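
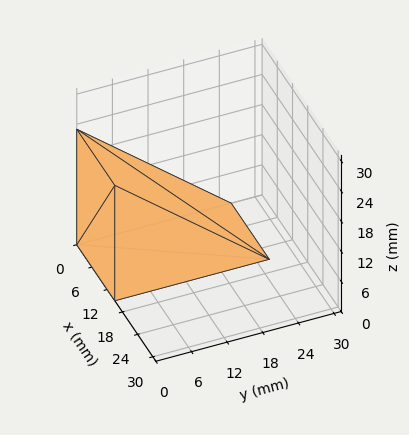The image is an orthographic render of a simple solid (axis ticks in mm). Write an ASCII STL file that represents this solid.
Reading the render: the shape is a wedge (ramp): 15 × 26 mm base, rising to 23 mm along the y=0 edge and sloping linearly to z=0 at y=26 (dimensions read to the nearest mm from the axis ticks). For the STL, each face is triangulated and given an outward normal.

solid part
  facet normal 0.0000 0.0000 -1.0000
    outer loop
      vertex 15.000 26.000 0.000
      vertex 15.000 0.000 0.000
      vertex 0.000 0.000 0.000
    endloop
  endfacet
  facet normal 0.0000 0.0000 -1.0000
    outer loop
      vertex 0.000 26.000 0.000
      vertex 15.000 26.000 0.000
      vertex 0.000 0.000 0.000
    endloop
  endfacet
  facet normal 0.0000 -1.0000 0.0000
    outer loop
      vertex 0.000 0.000 0.000
      vertex 15.000 0.000 0.000
      vertex 15.000 0.000 23.000
    endloop
  endfacet
  facet normal 0.0000 -1.0000 0.0000
    outer loop
      vertex 0.000 0.000 0.000
      vertex 15.000 0.000 23.000
      vertex 0.000 0.000 23.000
    endloop
  endfacet
  facet normal 0.0000 0.6626 0.7490
    outer loop
      vertex 0.000 0.000 23.000
      vertex 15.000 0.000 23.000
      vertex 15.000 26.000 0.000
    endloop
  endfacet
  facet normal 0.0000 0.6626 0.7490
    outer loop
      vertex 0.000 0.000 23.000
      vertex 15.000 26.000 0.000
      vertex 0.000 26.000 0.000
    endloop
  endfacet
  facet normal -1.0000 0.0000 0.0000
    outer loop
      vertex 0.000 0.000 23.000
      vertex 0.000 26.000 0.000
      vertex 0.000 0.000 0.000
    endloop
  endfacet
  facet normal 1.0000 0.0000 0.0000
    outer loop
      vertex 15.000 0.000 0.000
      vertex 15.000 26.000 0.000
      vertex 15.000 0.000 23.000
    endloop
  endfacet
endsolid part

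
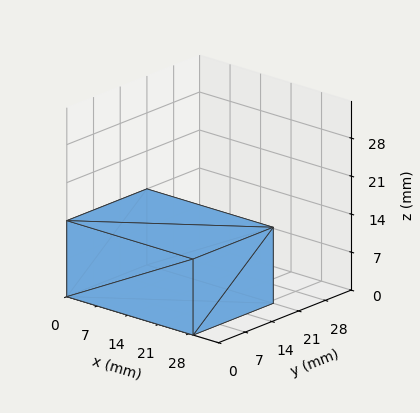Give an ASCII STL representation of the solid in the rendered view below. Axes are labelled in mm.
Reading the render: the shape is a rectangular box, roughly 29 × 21 mm footprint and 14 mm tall (dimensions read to the nearest mm from the axis ticks). For the STL, each face is triangulated and given an outward normal.

solid part
  facet normal 0.0000 0.0000 -1.0000
    outer loop
      vertex 29.0 21.0 0.0
      vertex 29.0 0.0 0.0
      vertex 0.0 0.0 0.0
    endloop
  endfacet
  facet normal 0.0000 0.0000 -1.0000
    outer loop
      vertex 0.0 21.0 0.0
      vertex 29.0 21.0 0.0
      vertex 0.0 0.0 0.0
    endloop
  endfacet
  facet normal 0.0000 0.0000 1.0000
    outer loop
      vertex 0.0 0.0 14.0
      vertex 29.0 0.0 14.0
      vertex 29.0 21.0 14.0
    endloop
  endfacet
  facet normal 0.0000 0.0000 1.0000
    outer loop
      vertex 0.0 0.0 14.0
      vertex 29.0 21.0 14.0
      vertex 0.0 21.0 14.0
    endloop
  endfacet
  facet normal 0.0000 -1.0000 0.0000
    outer loop
      vertex 0.0 0.0 0.0
      vertex 29.0 0.0 0.0
      vertex 29.0 0.0 14.0
    endloop
  endfacet
  facet normal 0.0000 -1.0000 0.0000
    outer loop
      vertex 0.0 0.0 0.0
      vertex 29.0 0.0 14.0
      vertex 0.0 0.0 14.0
    endloop
  endfacet
  facet normal 0.0000 1.0000 0.0000
    outer loop
      vertex 29.0 21.0 14.0
      vertex 29.0 21.0 0.0
      vertex 0.0 21.0 0.0
    endloop
  endfacet
  facet normal 0.0000 1.0000 0.0000
    outer loop
      vertex 0.0 21.0 14.0
      vertex 29.0 21.0 14.0
      vertex 0.0 21.0 0.0
    endloop
  endfacet
  facet normal -1.0000 0.0000 0.0000
    outer loop
      vertex 0.0 21.0 14.0
      vertex 0.0 21.0 0.0
      vertex 0.0 0.0 0.0
    endloop
  endfacet
  facet normal -1.0000 0.0000 0.0000
    outer loop
      vertex 0.0 0.0 14.0
      vertex 0.0 21.0 14.0
      vertex 0.0 0.0 0.0
    endloop
  endfacet
  facet normal 1.0000 0.0000 0.0000
    outer loop
      vertex 29.0 0.0 0.0
      vertex 29.0 21.0 0.0
      vertex 29.0 21.0 14.0
    endloop
  endfacet
  facet normal 1.0000 0.0000 0.0000
    outer loop
      vertex 29.0 0.0 0.0
      vertex 29.0 21.0 14.0
      vertex 29.0 0.0 14.0
    endloop
  endfacet
endsolid part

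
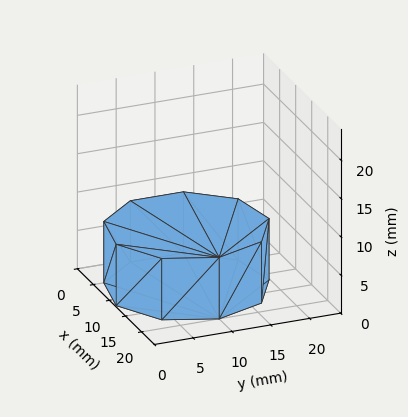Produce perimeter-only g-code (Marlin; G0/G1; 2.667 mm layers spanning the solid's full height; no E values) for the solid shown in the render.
Reading the render: the shape is a regular 9-sided prism (a cylinder approximated with 9 flat sides), circumscribed radius ≈ 10 mm, height ≈ 8 mm (dimensions read to the nearest mm from the axis ticks). For the g-code, the solid's height is divided into equal slices at the stated Δz and each level perimeter traced with G1 moves after a G0 lift.

; perimeter-only toolpath
G21 ; units = mm
G90 ; absolute positioning
G28 ; home
; layer 1
G0 Z2.667
G0 X20.000 Y10.000
G1 X17.660 Y16.428
G1 X11.736 Y19.848
G1 X5.000 Y18.660
G1 X0.603 Y13.420
G1 X0.603 Y6.580
G1 X5.000 Y1.340
G1 X11.736 Y0.152
G1 X17.660 Y3.572
G1 X20.000 Y10.000
; layer 2
G0 Z5.333
G0 X20.000 Y10.000
G1 X17.660 Y16.428
G1 X11.736 Y19.848
G1 X5.000 Y18.660
G1 X0.603 Y13.420
G1 X0.603 Y6.580
G1 X5.000 Y1.340
G1 X11.736 Y0.152
G1 X17.660 Y3.572
G1 X20.000 Y10.000
; layer 3
G0 Z8.000
G0 X20.000 Y10.000
G1 X17.660 Y16.428
G1 X11.736 Y19.848
G1 X5.000 Y18.660
G1 X0.603 Y13.420
G1 X0.603 Y6.580
G1 X5.000 Y1.340
G1 X11.736 Y0.152
G1 X17.660 Y3.572
G1 X20.000 Y10.000
M2 ; end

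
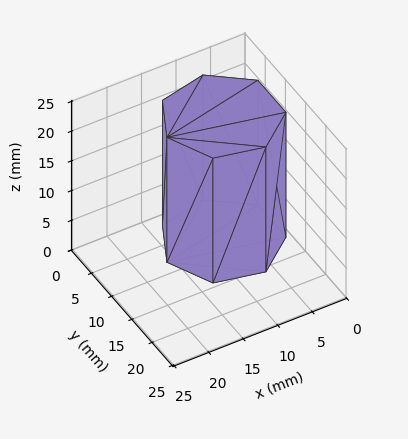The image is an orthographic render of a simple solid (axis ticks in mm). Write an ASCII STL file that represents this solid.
Reading the render: the shape is a regular 7-sided prism (a cylinder approximated with 7 flat sides), circumscribed radius ≈ 8 mm, height ≈ 21 mm (dimensions read to the nearest mm from the axis ticks). For the STL, each face is triangulated and given an outward normal.

solid part
  facet normal 0.0000 0.0000 -1.0000
    outer loop
      vertex 6.220 15.799 0.000
      vertex 12.988 14.255 0.000
      vertex 16.000 8.000 0.000
    endloop
  endfacet
  facet normal 0.0000 0.0000 -1.0000
    outer loop
      vertex 0.792 11.471 0.000
      vertex 6.220 15.799 0.000
      vertex 16.000 8.000 0.000
    endloop
  endfacet
  facet normal 0.0000 0.0000 -1.0000
    outer loop
      vertex 0.792 4.529 0.000
      vertex 0.792 11.471 0.000
      vertex 16.000 8.000 0.000
    endloop
  endfacet
  facet normal 0.0000 0.0000 -1.0000
    outer loop
      vertex 6.220 0.201 0.000
      vertex 0.792 4.529 0.000
      vertex 16.000 8.000 0.000
    endloop
  endfacet
  facet normal 0.0000 0.0000 -1.0000
    outer loop
      vertex 12.988 1.745 0.000
      vertex 6.220 0.201 0.000
      vertex 16.000 8.000 0.000
    endloop
  endfacet
  facet normal 0.0000 0.0000 1.0000
    outer loop
      vertex 16.000 8.000 21.000
      vertex 12.988 14.255 21.000
      vertex 6.220 15.799 21.000
    endloop
  endfacet
  facet normal 0.0000 0.0000 1.0000
    outer loop
      vertex 16.000 8.000 21.000
      vertex 6.220 15.799 21.000
      vertex 0.792 11.471 21.000
    endloop
  endfacet
  facet normal 0.0000 0.0000 1.0000
    outer loop
      vertex 16.000 8.000 21.000
      vertex 0.792 11.471 21.000
      vertex 0.792 4.529 21.000
    endloop
  endfacet
  facet normal 0.0000 0.0000 1.0000
    outer loop
      vertex 16.000 8.000 21.000
      vertex 0.792 4.529 21.000
      vertex 6.220 0.201 21.000
    endloop
  endfacet
  facet normal 0.0000 0.0000 1.0000
    outer loop
      vertex 16.000 8.000 21.000
      vertex 6.220 0.201 21.000
      vertex 12.988 1.745 21.000
    endloop
  endfacet
  facet normal 0.9010 0.4339 0.0000
    outer loop
      vertex 16.000 8.000 0.000
      vertex 12.988 14.255 0.000
      vertex 12.988 14.255 21.000
    endloop
  endfacet
  facet normal 0.9010 0.4339 0.0000
    outer loop
      vertex 16.000 8.000 0.000
      vertex 12.988 14.255 21.000
      vertex 16.000 8.000 21.000
    endloop
  endfacet
  facet normal 0.2224 0.9750 0.0000
    outer loop
      vertex 12.988 14.255 0.000
      vertex 6.220 15.799 0.000
      vertex 6.220 15.799 21.000
    endloop
  endfacet
  facet normal 0.2224 0.9750 0.0000
    outer loop
      vertex 12.988 14.255 0.000
      vertex 6.220 15.799 21.000
      vertex 12.988 14.255 21.000
    endloop
  endfacet
  facet normal -0.6234 0.7819 0.0000
    outer loop
      vertex 6.220 15.799 0.000
      vertex 0.792 11.471 0.000
      vertex 0.792 11.471 21.000
    endloop
  endfacet
  facet normal -0.6234 0.7819 0.0000
    outer loop
      vertex 6.220 15.799 0.000
      vertex 0.792 11.471 21.000
      vertex 6.220 15.799 21.000
    endloop
  endfacet
  facet normal -1.0000 0.0000 0.0000
    outer loop
      vertex 0.792 11.471 0.000
      vertex 0.792 4.529 0.000
      vertex 0.792 4.529 21.000
    endloop
  endfacet
  facet normal -1.0000 0.0000 0.0000
    outer loop
      vertex 0.792 11.471 0.000
      vertex 0.792 4.529 21.000
      vertex 0.792 11.471 21.000
    endloop
  endfacet
  facet normal -0.6234 -0.7819 0.0000
    outer loop
      vertex 0.792 4.529 0.000
      vertex 6.220 0.201 0.000
      vertex 6.220 0.201 21.000
    endloop
  endfacet
  facet normal -0.6234 -0.7819 0.0000
    outer loop
      vertex 0.792 4.529 0.000
      vertex 6.220 0.201 21.000
      vertex 0.792 4.529 21.000
    endloop
  endfacet
  facet normal 0.2224 -0.9750 0.0000
    outer loop
      vertex 6.220 0.201 0.000
      vertex 12.988 1.745 0.000
      vertex 12.988 1.745 21.000
    endloop
  endfacet
  facet normal 0.2224 -0.9750 0.0000
    outer loop
      vertex 6.220 0.201 0.000
      vertex 12.988 1.745 21.000
      vertex 6.220 0.201 21.000
    endloop
  endfacet
  facet normal 0.9010 -0.4339 0.0000
    outer loop
      vertex 12.988 1.745 0.000
      vertex 16.000 8.000 0.000
      vertex 16.000 8.000 21.000
    endloop
  endfacet
  facet normal 0.9010 -0.4339 0.0000
    outer loop
      vertex 12.988 1.745 0.000
      vertex 16.000 8.000 21.000
      vertex 12.988 1.745 21.000
    endloop
  endfacet
endsolid part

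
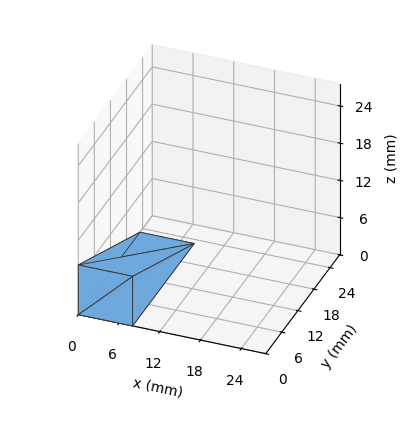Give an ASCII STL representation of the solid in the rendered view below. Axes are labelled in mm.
Reading the render: the shape is a wedge (ramp): 8 × 23 mm base, rising to 8 mm along the y=0 edge and sloping linearly to z=0 at y=23 (dimensions read to the nearest mm from the axis ticks). For the STL, each face is triangulated and given an outward normal.

solid part
  facet normal 0.0000 0.0000 -1.0000
    outer loop
      vertex 8.000 23.000 0.000
      vertex 8.000 0.000 0.000
      vertex 0.000 0.000 0.000
    endloop
  endfacet
  facet normal 0.0000 0.0000 -1.0000
    outer loop
      vertex 0.000 23.000 0.000
      vertex 8.000 23.000 0.000
      vertex 0.000 0.000 0.000
    endloop
  endfacet
  facet normal 0.0000 -1.0000 0.0000
    outer loop
      vertex 0.000 0.000 0.000
      vertex 8.000 0.000 0.000
      vertex 8.000 0.000 8.000
    endloop
  endfacet
  facet normal 0.0000 -1.0000 0.0000
    outer loop
      vertex 0.000 0.000 0.000
      vertex 8.000 0.000 8.000
      vertex 0.000 0.000 8.000
    endloop
  endfacet
  facet normal 0.0000 0.3285 0.9445
    outer loop
      vertex 0.000 0.000 8.000
      vertex 8.000 0.000 8.000
      vertex 8.000 23.000 0.000
    endloop
  endfacet
  facet normal 0.0000 0.3285 0.9445
    outer loop
      vertex 0.000 0.000 8.000
      vertex 8.000 23.000 0.000
      vertex 0.000 23.000 0.000
    endloop
  endfacet
  facet normal -1.0000 0.0000 0.0000
    outer loop
      vertex 0.000 0.000 8.000
      vertex 0.000 23.000 0.000
      vertex 0.000 0.000 0.000
    endloop
  endfacet
  facet normal 1.0000 0.0000 0.0000
    outer loop
      vertex 8.000 0.000 0.000
      vertex 8.000 23.000 0.000
      vertex 8.000 0.000 8.000
    endloop
  endfacet
endsolid part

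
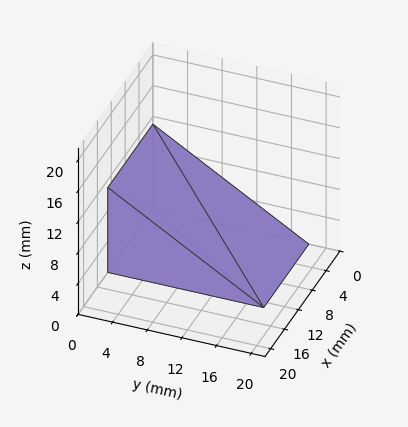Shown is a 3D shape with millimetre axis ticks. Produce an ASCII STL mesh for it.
Reading the render: the shape is a wedge (ramp): 13 × 18 mm base, rising to 11 mm along the y=0 edge and sloping linearly to z=0 at y=18 (dimensions read to the nearest mm from the axis ticks). For the STL, each face is triangulated and given an outward normal.

solid part
  facet normal 0.0000 0.0000 -1.0000
    outer loop
      vertex 13.00 18.00 0.00
      vertex 13.00 0.00 0.00
      vertex 0.00 0.00 0.00
    endloop
  endfacet
  facet normal 0.0000 0.0000 -1.0000
    outer loop
      vertex 0.00 18.00 0.00
      vertex 13.00 18.00 0.00
      vertex 0.00 0.00 0.00
    endloop
  endfacet
  facet normal 0.0000 -1.0000 0.0000
    outer loop
      vertex 0.00 0.00 0.00
      vertex 13.00 0.00 0.00
      vertex 13.00 0.00 11.00
    endloop
  endfacet
  facet normal 0.0000 -1.0000 0.0000
    outer loop
      vertex 0.00 0.00 0.00
      vertex 13.00 0.00 11.00
      vertex 0.00 0.00 11.00
    endloop
  endfacet
  facet normal 0.0000 0.5215 0.8533
    outer loop
      vertex 0.00 0.00 11.00
      vertex 13.00 0.00 11.00
      vertex 13.00 18.00 0.00
    endloop
  endfacet
  facet normal 0.0000 0.5215 0.8533
    outer loop
      vertex 0.00 0.00 11.00
      vertex 13.00 18.00 0.00
      vertex 0.00 18.00 0.00
    endloop
  endfacet
  facet normal -1.0000 0.0000 0.0000
    outer loop
      vertex 0.00 0.00 11.00
      vertex 0.00 18.00 0.00
      vertex 0.00 0.00 0.00
    endloop
  endfacet
  facet normal 1.0000 0.0000 0.0000
    outer loop
      vertex 13.00 0.00 0.00
      vertex 13.00 18.00 0.00
      vertex 13.00 0.00 11.00
    endloop
  endfacet
endsolid part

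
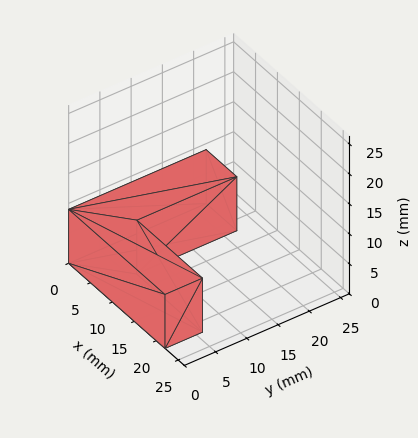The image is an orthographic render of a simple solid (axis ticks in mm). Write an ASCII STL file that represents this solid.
Reading the render: the shape is an L-shaped prism: outer 22 × 22 mm, arm thicknesses ≈ 6 mm (horizontal) and 7 mm (vertical), extruded 9 mm in z (dimensions read to the nearest mm from the axis ticks). For the STL, each face is triangulated and given an outward normal.

solid part
  facet normal 0.0000 0.0000 -1.0000
    outer loop
      vertex 22.000 6.000 0.000
      vertex 22.000 0.000 0.000
      vertex 0.000 0.000 0.000
    endloop
  endfacet
  facet normal 0.0000 0.0000 -1.0000
    outer loop
      vertex 7.000 6.000 0.000
      vertex 22.000 6.000 0.000
      vertex 0.000 0.000 0.000
    endloop
  endfacet
  facet normal 0.0000 0.0000 -1.0000
    outer loop
      vertex 7.000 22.000 0.000
      vertex 7.000 6.000 0.000
      vertex 0.000 0.000 0.000
    endloop
  endfacet
  facet normal 0.0000 0.0000 -1.0000
    outer loop
      vertex 0.000 22.000 0.000
      vertex 7.000 22.000 0.000
      vertex 0.000 0.000 0.000
    endloop
  endfacet
  facet normal 0.0000 0.0000 1.0000
    outer loop
      vertex 0.000 0.000 9.000
      vertex 22.000 0.000 9.000
      vertex 22.000 6.000 9.000
    endloop
  endfacet
  facet normal 0.0000 0.0000 1.0000
    outer loop
      vertex 0.000 0.000 9.000
      vertex 22.000 6.000 9.000
      vertex 7.000 6.000 9.000
    endloop
  endfacet
  facet normal 0.0000 0.0000 1.0000
    outer loop
      vertex 0.000 0.000 9.000
      vertex 7.000 6.000 9.000
      vertex 7.000 22.000 9.000
    endloop
  endfacet
  facet normal 0.0000 0.0000 1.0000
    outer loop
      vertex 0.000 0.000 9.000
      vertex 7.000 22.000 9.000
      vertex 0.000 22.000 9.000
    endloop
  endfacet
  facet normal 0.0000 -1.0000 0.0000
    outer loop
      vertex 0.000 0.000 0.000
      vertex 22.000 0.000 0.000
      vertex 22.000 0.000 9.000
    endloop
  endfacet
  facet normal 0.0000 -1.0000 0.0000
    outer loop
      vertex 0.000 0.000 0.000
      vertex 22.000 0.000 9.000
      vertex 0.000 0.000 9.000
    endloop
  endfacet
  facet normal 1.0000 0.0000 0.0000
    outer loop
      vertex 22.000 0.000 0.000
      vertex 22.000 6.000 0.000
      vertex 22.000 6.000 9.000
    endloop
  endfacet
  facet normal 1.0000 0.0000 0.0000
    outer loop
      vertex 22.000 0.000 0.000
      vertex 22.000 6.000 9.000
      vertex 22.000 0.000 9.000
    endloop
  endfacet
  facet normal 0.0000 1.0000 0.0000
    outer loop
      vertex 22.000 6.000 0.000
      vertex 7.000 6.000 0.000
      vertex 7.000 6.000 9.000
    endloop
  endfacet
  facet normal 0.0000 1.0000 0.0000
    outer loop
      vertex 22.000 6.000 0.000
      vertex 7.000 6.000 9.000
      vertex 22.000 6.000 9.000
    endloop
  endfacet
  facet normal 1.0000 0.0000 0.0000
    outer loop
      vertex 7.000 6.000 0.000
      vertex 7.000 22.000 0.000
      vertex 7.000 22.000 9.000
    endloop
  endfacet
  facet normal 1.0000 0.0000 0.0000
    outer loop
      vertex 7.000 6.000 0.000
      vertex 7.000 22.000 9.000
      vertex 7.000 6.000 9.000
    endloop
  endfacet
  facet normal 0.0000 1.0000 0.0000
    outer loop
      vertex 7.000 22.000 0.000
      vertex 0.000 22.000 0.000
      vertex 0.000 22.000 9.000
    endloop
  endfacet
  facet normal 0.0000 1.0000 0.0000
    outer loop
      vertex 7.000 22.000 0.000
      vertex 0.000 22.000 9.000
      vertex 7.000 22.000 9.000
    endloop
  endfacet
  facet normal -1.0000 0.0000 0.0000
    outer loop
      vertex 0.000 22.000 0.000
      vertex 0.000 0.000 0.000
      vertex 0.000 0.000 9.000
    endloop
  endfacet
  facet normal -1.0000 0.0000 0.0000
    outer loop
      vertex 0.000 22.000 0.000
      vertex 0.000 0.000 9.000
      vertex 0.000 22.000 9.000
    endloop
  endfacet
endsolid part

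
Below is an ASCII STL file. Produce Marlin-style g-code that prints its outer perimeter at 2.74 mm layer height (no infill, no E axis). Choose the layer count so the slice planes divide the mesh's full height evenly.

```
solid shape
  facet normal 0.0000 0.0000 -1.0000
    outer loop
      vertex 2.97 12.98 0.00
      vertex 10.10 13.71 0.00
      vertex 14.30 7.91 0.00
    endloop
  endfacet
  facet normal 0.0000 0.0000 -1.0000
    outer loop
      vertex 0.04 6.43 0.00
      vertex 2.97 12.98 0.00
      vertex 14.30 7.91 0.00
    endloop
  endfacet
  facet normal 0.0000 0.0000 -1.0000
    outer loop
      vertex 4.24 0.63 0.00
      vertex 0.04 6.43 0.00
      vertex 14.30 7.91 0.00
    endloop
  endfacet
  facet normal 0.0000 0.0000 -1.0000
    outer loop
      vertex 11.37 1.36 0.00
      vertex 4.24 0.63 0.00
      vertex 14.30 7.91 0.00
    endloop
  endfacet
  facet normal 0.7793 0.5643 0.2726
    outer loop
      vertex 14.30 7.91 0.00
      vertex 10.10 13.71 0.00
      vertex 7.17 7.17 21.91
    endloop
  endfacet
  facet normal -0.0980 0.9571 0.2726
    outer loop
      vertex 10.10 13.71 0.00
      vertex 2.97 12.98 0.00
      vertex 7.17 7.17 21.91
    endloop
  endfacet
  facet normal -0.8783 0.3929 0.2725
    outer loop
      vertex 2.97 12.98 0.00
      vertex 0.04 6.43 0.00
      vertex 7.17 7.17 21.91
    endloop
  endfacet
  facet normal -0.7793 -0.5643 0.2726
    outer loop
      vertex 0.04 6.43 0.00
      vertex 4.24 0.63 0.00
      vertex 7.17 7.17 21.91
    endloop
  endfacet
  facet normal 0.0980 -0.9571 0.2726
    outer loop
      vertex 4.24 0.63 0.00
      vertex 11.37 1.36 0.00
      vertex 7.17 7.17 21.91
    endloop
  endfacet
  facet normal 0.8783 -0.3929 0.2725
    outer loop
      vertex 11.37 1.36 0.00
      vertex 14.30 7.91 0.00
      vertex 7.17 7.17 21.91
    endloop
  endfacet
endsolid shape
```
; perimeter-only toolpath
G21 ; units = mm
G90 ; absolute positioning
G28 ; home
; layer 1
G0 Z2.74
G0 X13.41 Y7.82
G1 X9.73 Y12.89
G1 X3.50 Y12.25
G1 X0.93 Y6.52
G1 X4.61 Y1.45
G1 X10.84 Y2.09
G1 X13.41 Y7.82
; layer 2
G0 Z5.48
G0 X12.52 Y7.72
G1 X9.37 Y12.08
G1 X4.02 Y11.53
G1 X1.82 Y6.62
G1 X4.97 Y2.27
G1 X10.32 Y2.81
G1 X12.52 Y7.72
; layer 3
G0 Z8.22
G0 X11.63 Y7.63
G1 X9.00 Y11.26
G1 X4.54 Y10.80
G1 X2.71 Y6.71
G1 X5.34 Y3.08
G1 X9.79 Y3.54
G1 X11.63 Y7.63
; layer 4
G0 Z10.96
G0 X10.73 Y7.54
G1 X8.63 Y10.44
G1 X5.07 Y10.07
G1 X3.60 Y6.80
G1 X5.71 Y3.90
G1 X9.27 Y4.26
G1 X10.73 Y7.54
; layer 5
G0 Z13.69
G0 X9.84 Y7.45
G1 X8.27 Y9.62
G1 X5.60 Y9.35
G1 X4.50 Y6.89
G1 X6.07 Y4.72
G1 X8.75 Y4.99
G1 X9.84 Y7.45
; layer 6
G0 Z16.43
G0 X8.95 Y7.35
G1 X7.90 Y8.80
G1 X6.12 Y8.62
G1 X5.39 Y6.98
G1 X6.44 Y5.53
G1 X8.22 Y5.72
G1 X8.95 Y7.35
; layer 7
G0 Z19.17
G0 X8.06 Y7.26
G1 X7.54 Y7.99
G1 X6.64 Y7.90
G1 X6.28 Y7.08
G1 X6.80 Y6.35
G1 X7.69 Y6.44
G1 X8.06 Y7.26
M2 ; end

The solid is a regular 6-sided pyramid, base circumscribed radius ≈ 7.17 mm, apex at z ≈ 21.9 mm. Slicing at Δz = 2.74 mm — 8 equal slices spanning the solid's height, so layer i sits at z = i·h/8 — gives 7 non-empty perimeters. Each is a 6-segment closed polygon; G0 lifts to the layer z and rapids to the start vertex, then G1 traces the edges. The cross-section shrinks linearly with z (the slice at the apex is degenerate and omitted).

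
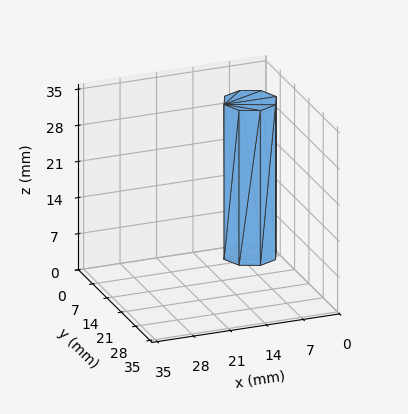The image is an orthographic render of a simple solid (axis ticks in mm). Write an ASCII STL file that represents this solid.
Reading the render: the shape is a regular 8-sided prism (a cylinder approximated with 8 flat sides), circumscribed radius ≈ 5 mm, height ≈ 30 mm (dimensions read to the nearest mm from the axis ticks). For the STL, each face is triangulated and given an outward normal.

solid part
  facet normal 0.0000 0.0000 -1.0000
    outer loop
      vertex 5.0 10.0 0.0
      vertex 8.5 8.5 0.0
      vertex 10.0 5.0 0.0
    endloop
  endfacet
  facet normal 0.0000 0.0000 -1.0000
    outer loop
      vertex 1.5 8.5 0.0
      vertex 5.0 10.0 0.0
      vertex 10.0 5.0 0.0
    endloop
  endfacet
  facet normal 0.0000 0.0000 -1.0000
    outer loop
      vertex 0.0 5.0 0.0
      vertex 1.5 8.5 0.0
      vertex 10.0 5.0 0.0
    endloop
  endfacet
  facet normal 0.0000 0.0000 -1.0000
    outer loop
      vertex 1.5 1.5 0.0
      vertex 0.0 5.0 0.0
      vertex 10.0 5.0 0.0
    endloop
  endfacet
  facet normal 0.0000 0.0000 -1.0000
    outer loop
      vertex 5.0 0.0 0.0
      vertex 1.5 1.5 0.0
      vertex 10.0 5.0 0.0
    endloop
  endfacet
  facet normal 0.0000 0.0000 -1.0000
    outer loop
      vertex 8.5 1.5 0.0
      vertex 5.0 0.0 0.0
      vertex 10.0 5.0 0.0
    endloop
  endfacet
  facet normal 0.0000 0.0000 1.0000
    outer loop
      vertex 10.0 5.0 30.0
      vertex 8.5 8.5 30.0
      vertex 5.0 10.0 30.0
    endloop
  endfacet
  facet normal 0.0000 0.0000 1.0000
    outer loop
      vertex 10.0 5.0 30.0
      vertex 5.0 10.0 30.0
      vertex 1.5 8.5 30.0
    endloop
  endfacet
  facet normal 0.0000 0.0000 1.0000
    outer loop
      vertex 10.0 5.0 30.0
      vertex 1.5 8.5 30.0
      vertex 0.0 5.0 30.0
    endloop
  endfacet
  facet normal 0.0000 0.0000 1.0000
    outer loop
      vertex 10.0 5.0 30.0
      vertex 0.0 5.0 30.0
      vertex 1.5 1.5 30.0
    endloop
  endfacet
  facet normal 0.0000 0.0000 1.0000
    outer loop
      vertex 10.0 5.0 30.0
      vertex 1.5 1.5 30.0
      vertex 5.0 0.0 30.0
    endloop
  endfacet
  facet normal 0.0000 0.0000 1.0000
    outer loop
      vertex 10.0 5.0 30.0
      vertex 5.0 0.0 30.0
      vertex 8.5 1.5 30.0
    endloop
  endfacet
  facet normal 0.9191 0.3939 0.0000
    outer loop
      vertex 10.0 5.0 0.0
      vertex 8.5 8.5 0.0
      vertex 8.5 8.5 30.0
    endloop
  endfacet
  facet normal 0.9191 0.3939 0.0000
    outer loop
      vertex 10.0 5.0 0.0
      vertex 8.5 8.5 30.0
      vertex 10.0 5.0 30.0
    endloop
  endfacet
  facet normal 0.3939 0.9191 0.0000
    outer loop
      vertex 8.5 8.5 0.0
      vertex 5.0 10.0 0.0
      vertex 5.0 10.0 30.0
    endloop
  endfacet
  facet normal 0.3939 0.9191 0.0000
    outer loop
      vertex 8.5 8.5 0.0
      vertex 5.0 10.0 30.0
      vertex 8.5 8.5 30.0
    endloop
  endfacet
  facet normal -0.3939 0.9191 0.0000
    outer loop
      vertex 5.0 10.0 0.0
      vertex 1.5 8.5 0.0
      vertex 1.5 8.5 30.0
    endloop
  endfacet
  facet normal -0.3939 0.9191 0.0000
    outer loop
      vertex 5.0 10.0 0.0
      vertex 1.5 8.5 30.0
      vertex 5.0 10.0 30.0
    endloop
  endfacet
  facet normal -0.9191 0.3939 0.0000
    outer loop
      vertex 1.5 8.5 0.0
      vertex 0.0 5.0 0.0
      vertex 0.0 5.0 30.0
    endloop
  endfacet
  facet normal -0.9191 0.3939 0.0000
    outer loop
      vertex 1.5 8.5 0.0
      vertex 0.0 5.0 30.0
      vertex 1.5 8.5 30.0
    endloop
  endfacet
  facet normal -0.9191 -0.3939 0.0000
    outer loop
      vertex 0.0 5.0 0.0
      vertex 1.5 1.5 0.0
      vertex 1.5 1.5 30.0
    endloop
  endfacet
  facet normal -0.9191 -0.3939 0.0000
    outer loop
      vertex 0.0 5.0 0.0
      vertex 1.5 1.5 30.0
      vertex 0.0 5.0 30.0
    endloop
  endfacet
  facet normal -0.3939 -0.9191 0.0000
    outer loop
      vertex 1.5 1.5 0.0
      vertex 5.0 0.0 0.0
      vertex 5.0 0.0 30.0
    endloop
  endfacet
  facet normal -0.3939 -0.9191 0.0000
    outer loop
      vertex 1.5 1.5 0.0
      vertex 5.0 0.0 30.0
      vertex 1.5 1.5 30.0
    endloop
  endfacet
  facet normal 0.3939 -0.9191 0.0000
    outer loop
      vertex 5.0 0.0 0.0
      vertex 8.5 1.5 0.0
      vertex 8.5 1.5 30.0
    endloop
  endfacet
  facet normal 0.3939 -0.9191 0.0000
    outer loop
      vertex 5.0 0.0 0.0
      vertex 8.5 1.5 30.0
      vertex 5.0 0.0 30.0
    endloop
  endfacet
  facet normal 0.9191 -0.3939 0.0000
    outer loop
      vertex 8.5 1.5 0.0
      vertex 10.0 5.0 0.0
      vertex 10.0 5.0 30.0
    endloop
  endfacet
  facet normal 0.9191 -0.3939 0.0000
    outer loop
      vertex 8.5 1.5 0.0
      vertex 10.0 5.0 30.0
      vertex 8.5 1.5 30.0
    endloop
  endfacet
endsolid part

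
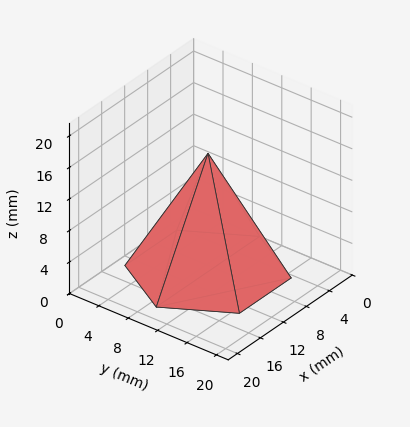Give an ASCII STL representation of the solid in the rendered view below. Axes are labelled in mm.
Reading the render: the shape is a regular 6-sided pyramid, base circumscribed radius ≈ 9 mm, apex at z ≈ 15 mm (dimensions read to the nearest mm from the axis ticks). For the STL, each face is triangulated and given an outward normal.

solid part
  facet normal 0.0000 0.0000 -1.0000
    outer loop
      vertex 4.50 16.79 0.00
      vertex 13.50 16.79 0.00
      vertex 18.00 9.00 0.00
    endloop
  endfacet
  facet normal 0.0000 0.0000 -1.0000
    outer loop
      vertex 0.00 9.00 0.00
      vertex 4.50 16.79 0.00
      vertex 18.00 9.00 0.00
    endloop
  endfacet
  facet normal 0.0000 0.0000 -1.0000
    outer loop
      vertex 4.50 1.21 0.00
      vertex 0.00 9.00 0.00
      vertex 18.00 9.00 0.00
    endloop
  endfacet
  facet normal 0.0000 0.0000 -1.0000
    outer loop
      vertex 13.50 1.21 0.00
      vertex 4.50 1.21 0.00
      vertex 18.00 9.00 0.00
    endloop
  endfacet
  facet normal 0.7684 0.4439 0.4610
    outer loop
      vertex 18.00 9.00 0.00
      vertex 13.50 16.79 0.00
      vertex 9.00 9.00 15.00
    endloop
  endfacet
  facet normal 0.0000 0.8875 0.4609
    outer loop
      vertex 13.50 16.79 0.00
      vertex 4.50 16.79 0.00
      vertex 9.00 9.00 15.00
    endloop
  endfacet
  facet normal -0.7684 0.4439 0.4610
    outer loop
      vertex 4.50 16.79 0.00
      vertex 0.00 9.00 0.00
      vertex 9.00 9.00 15.00
    endloop
  endfacet
  facet normal -0.7684 -0.4439 0.4610
    outer loop
      vertex 0.00 9.00 0.00
      vertex 4.50 1.21 0.00
      vertex 9.00 9.00 15.00
    endloop
  endfacet
  facet normal 0.0000 -0.8875 0.4609
    outer loop
      vertex 4.50 1.21 0.00
      vertex 13.50 1.21 0.00
      vertex 9.00 9.00 15.00
    endloop
  endfacet
  facet normal 0.7684 -0.4439 0.4610
    outer loop
      vertex 13.50 1.21 0.00
      vertex 18.00 9.00 0.00
      vertex 9.00 9.00 15.00
    endloop
  endfacet
endsolid part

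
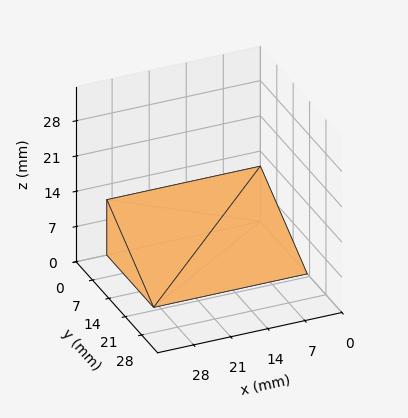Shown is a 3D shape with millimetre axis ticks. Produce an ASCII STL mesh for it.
Reading the render: the shape is a wedge (ramp): 29 × 20 mm base, rising to 11 mm along the y=0 edge and sloping linearly to z=0 at y=20 (dimensions read to the nearest mm from the axis ticks). For the STL, each face is triangulated and given an outward normal.

solid part
  facet normal 0.0000 0.0000 -1.0000
    outer loop
      vertex 29.00 20.00 0.00
      vertex 29.00 0.00 0.00
      vertex 0.00 0.00 0.00
    endloop
  endfacet
  facet normal 0.0000 0.0000 -1.0000
    outer loop
      vertex 0.00 20.00 0.00
      vertex 29.00 20.00 0.00
      vertex 0.00 0.00 0.00
    endloop
  endfacet
  facet normal 0.0000 -1.0000 0.0000
    outer loop
      vertex 0.00 0.00 0.00
      vertex 29.00 0.00 0.00
      vertex 29.00 0.00 11.00
    endloop
  endfacet
  facet normal 0.0000 -1.0000 0.0000
    outer loop
      vertex 0.00 0.00 0.00
      vertex 29.00 0.00 11.00
      vertex 0.00 0.00 11.00
    endloop
  endfacet
  facet normal 0.0000 0.4819 0.8762
    outer loop
      vertex 0.00 0.00 11.00
      vertex 29.00 0.00 11.00
      vertex 29.00 20.00 0.00
    endloop
  endfacet
  facet normal 0.0000 0.4819 0.8762
    outer loop
      vertex 0.00 0.00 11.00
      vertex 29.00 20.00 0.00
      vertex 0.00 20.00 0.00
    endloop
  endfacet
  facet normal -1.0000 0.0000 0.0000
    outer loop
      vertex 0.00 0.00 11.00
      vertex 0.00 20.00 0.00
      vertex 0.00 0.00 0.00
    endloop
  endfacet
  facet normal 1.0000 0.0000 0.0000
    outer loop
      vertex 29.00 0.00 0.00
      vertex 29.00 20.00 0.00
      vertex 29.00 0.00 11.00
    endloop
  endfacet
endsolid part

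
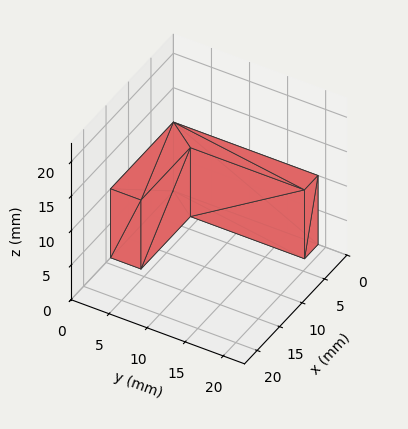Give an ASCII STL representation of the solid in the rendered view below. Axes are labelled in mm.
Reading the render: the shape is an L-shaped prism: outer 14 × 19 mm, arm thicknesses ≈ 4 mm (horizontal) and 3 mm (vertical), extruded 10 mm in z (dimensions read to the nearest mm from the axis ticks). For the STL, each face is triangulated and given an outward normal.

solid part
  facet normal 0.0000 0.0000 -1.0000
    outer loop
      vertex 14.0 4.0 0.0
      vertex 14.0 0.0 0.0
      vertex 0.0 0.0 0.0
    endloop
  endfacet
  facet normal 0.0000 0.0000 -1.0000
    outer loop
      vertex 3.0 4.0 0.0
      vertex 14.0 4.0 0.0
      vertex 0.0 0.0 0.0
    endloop
  endfacet
  facet normal 0.0000 0.0000 -1.0000
    outer loop
      vertex 3.0 19.0 0.0
      vertex 3.0 4.0 0.0
      vertex 0.0 0.0 0.0
    endloop
  endfacet
  facet normal 0.0000 0.0000 -1.0000
    outer loop
      vertex 0.0 19.0 0.0
      vertex 3.0 19.0 0.0
      vertex 0.0 0.0 0.0
    endloop
  endfacet
  facet normal 0.0000 0.0000 1.0000
    outer loop
      vertex 0.0 0.0 10.0
      vertex 14.0 0.0 10.0
      vertex 14.0 4.0 10.0
    endloop
  endfacet
  facet normal 0.0000 0.0000 1.0000
    outer loop
      vertex 0.0 0.0 10.0
      vertex 14.0 4.0 10.0
      vertex 3.0 4.0 10.0
    endloop
  endfacet
  facet normal 0.0000 0.0000 1.0000
    outer loop
      vertex 0.0 0.0 10.0
      vertex 3.0 4.0 10.0
      vertex 3.0 19.0 10.0
    endloop
  endfacet
  facet normal 0.0000 0.0000 1.0000
    outer loop
      vertex 0.0 0.0 10.0
      vertex 3.0 19.0 10.0
      vertex 0.0 19.0 10.0
    endloop
  endfacet
  facet normal 0.0000 -1.0000 0.0000
    outer loop
      vertex 0.0 0.0 0.0
      vertex 14.0 0.0 0.0
      vertex 14.0 0.0 10.0
    endloop
  endfacet
  facet normal 0.0000 -1.0000 0.0000
    outer loop
      vertex 0.0 0.0 0.0
      vertex 14.0 0.0 10.0
      vertex 0.0 0.0 10.0
    endloop
  endfacet
  facet normal 1.0000 0.0000 0.0000
    outer loop
      vertex 14.0 0.0 0.0
      vertex 14.0 4.0 0.0
      vertex 14.0 4.0 10.0
    endloop
  endfacet
  facet normal 1.0000 0.0000 0.0000
    outer loop
      vertex 14.0 0.0 0.0
      vertex 14.0 4.0 10.0
      vertex 14.0 0.0 10.0
    endloop
  endfacet
  facet normal 0.0000 1.0000 0.0000
    outer loop
      vertex 14.0 4.0 0.0
      vertex 3.0 4.0 0.0
      vertex 3.0 4.0 10.0
    endloop
  endfacet
  facet normal 0.0000 1.0000 0.0000
    outer loop
      vertex 14.0 4.0 0.0
      vertex 3.0 4.0 10.0
      vertex 14.0 4.0 10.0
    endloop
  endfacet
  facet normal 1.0000 0.0000 0.0000
    outer loop
      vertex 3.0 4.0 0.0
      vertex 3.0 19.0 0.0
      vertex 3.0 19.0 10.0
    endloop
  endfacet
  facet normal 1.0000 0.0000 0.0000
    outer loop
      vertex 3.0 4.0 0.0
      vertex 3.0 19.0 10.0
      vertex 3.0 4.0 10.0
    endloop
  endfacet
  facet normal 0.0000 1.0000 0.0000
    outer loop
      vertex 3.0 19.0 0.0
      vertex 0.0 19.0 0.0
      vertex 0.0 19.0 10.0
    endloop
  endfacet
  facet normal 0.0000 1.0000 0.0000
    outer loop
      vertex 3.0 19.0 0.0
      vertex 0.0 19.0 10.0
      vertex 3.0 19.0 10.0
    endloop
  endfacet
  facet normal -1.0000 0.0000 0.0000
    outer loop
      vertex 0.0 19.0 0.0
      vertex 0.0 0.0 0.0
      vertex 0.0 0.0 10.0
    endloop
  endfacet
  facet normal -1.0000 0.0000 0.0000
    outer loop
      vertex 0.0 19.0 0.0
      vertex 0.0 0.0 10.0
      vertex 0.0 19.0 10.0
    endloop
  endfacet
endsolid part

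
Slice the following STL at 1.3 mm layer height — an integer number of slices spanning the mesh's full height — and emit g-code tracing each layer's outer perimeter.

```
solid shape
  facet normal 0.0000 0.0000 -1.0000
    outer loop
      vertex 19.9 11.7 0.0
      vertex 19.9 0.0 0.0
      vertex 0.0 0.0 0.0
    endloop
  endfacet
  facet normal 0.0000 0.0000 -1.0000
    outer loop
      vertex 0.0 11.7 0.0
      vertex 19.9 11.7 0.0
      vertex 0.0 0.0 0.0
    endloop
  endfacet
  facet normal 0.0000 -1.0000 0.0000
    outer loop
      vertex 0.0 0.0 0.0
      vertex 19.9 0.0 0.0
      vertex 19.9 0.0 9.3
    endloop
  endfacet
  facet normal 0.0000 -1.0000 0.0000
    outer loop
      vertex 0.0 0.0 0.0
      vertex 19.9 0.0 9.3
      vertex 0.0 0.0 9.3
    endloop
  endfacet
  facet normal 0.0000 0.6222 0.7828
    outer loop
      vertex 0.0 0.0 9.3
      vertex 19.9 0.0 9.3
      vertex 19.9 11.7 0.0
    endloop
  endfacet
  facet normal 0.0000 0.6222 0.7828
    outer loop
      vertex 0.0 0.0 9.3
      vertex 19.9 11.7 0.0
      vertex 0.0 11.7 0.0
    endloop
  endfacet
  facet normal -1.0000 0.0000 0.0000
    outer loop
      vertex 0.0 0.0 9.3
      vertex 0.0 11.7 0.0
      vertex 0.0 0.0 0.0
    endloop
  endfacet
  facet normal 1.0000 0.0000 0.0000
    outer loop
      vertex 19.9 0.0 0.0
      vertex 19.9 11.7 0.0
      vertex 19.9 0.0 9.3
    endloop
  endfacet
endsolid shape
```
; perimeter-only toolpath
G21 ; units = mm
G90 ; absolute positioning
G28 ; home
; layer 1
G0 Z1.3
G0 X0.0 Y0.0
G1 X19.9 Y0.0
G1 X19.9 Y10.0
G1 X0.0 Y10.0
G1 X0.0 Y0.0
; layer 2
G0 Z2.7
G0 X0.0 Y0.0
G1 X19.9 Y0.0
G1 X19.9 Y8.4
G1 X0.0 Y8.4
G1 X0.0 Y0.0
; layer 3
G0 Z4.0
G0 X0.0 Y0.0
G1 X19.9 Y0.0
G1 X19.9 Y6.7
G1 X0.0 Y6.7
G1 X0.0 Y0.0
; layer 4
G0 Z5.3
G0 X0.0 Y0.0
G1 X19.9 Y0.0
G1 X19.9 Y5.0
G1 X0.0 Y5.0
G1 X0.0 Y0.0
; layer 5
G0 Z6.6
G0 X0.0 Y0.0
G1 X19.9 Y0.0
G1 X19.9 Y3.3
G1 X0.0 Y3.3
G1 X0.0 Y0.0
; layer 6
G0 Z8.0
G0 X0.0 Y0.0
G1 X19.9 Y0.0
G1 X19.9 Y1.7
G1 X0.0 Y1.7
G1 X0.0 Y0.0
M2 ; end

The solid is a wedge (ramp): 19.9 × 11.7 mm base, rising to 9.3 mm along the y=0 edge and sloping linearly to z=0 at y=11.7. Slicing at Δz = 1.3 mm — 7 equal slices spanning the solid's height, so layer i sits at z = i·h/7 — gives 6 non-empty perimeters. Each is a 4-segment closed polygon; G0 lifts to the layer z and rapids to the start vertex, then G1 traces the edges. The cross-section shrinks linearly with z (the slice at the apex is degenerate and omitted).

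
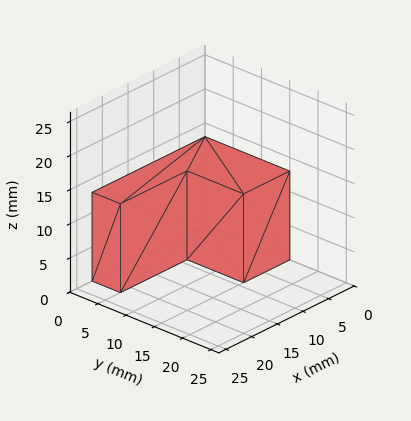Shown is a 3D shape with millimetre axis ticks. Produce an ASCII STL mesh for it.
Reading the render: the shape is an L-shaped prism: outer 22 × 15 mm, arm thicknesses ≈ 5 mm (horizontal) and 9 mm (vertical), extruded 13 mm in z (dimensions read to the nearest mm from the axis ticks). For the STL, each face is triangulated and given an outward normal.

solid part
  facet normal 0.0000 0.0000 -1.0000
    outer loop
      vertex 22.000 5.000 0.000
      vertex 22.000 0.000 0.000
      vertex 0.000 0.000 0.000
    endloop
  endfacet
  facet normal 0.0000 0.0000 -1.0000
    outer loop
      vertex 9.000 5.000 0.000
      vertex 22.000 5.000 0.000
      vertex 0.000 0.000 0.000
    endloop
  endfacet
  facet normal 0.0000 0.0000 -1.0000
    outer loop
      vertex 9.000 15.000 0.000
      vertex 9.000 5.000 0.000
      vertex 0.000 0.000 0.000
    endloop
  endfacet
  facet normal 0.0000 0.0000 -1.0000
    outer loop
      vertex 0.000 15.000 0.000
      vertex 9.000 15.000 0.000
      vertex 0.000 0.000 0.000
    endloop
  endfacet
  facet normal 0.0000 0.0000 1.0000
    outer loop
      vertex 0.000 0.000 13.000
      vertex 22.000 0.000 13.000
      vertex 22.000 5.000 13.000
    endloop
  endfacet
  facet normal 0.0000 0.0000 1.0000
    outer loop
      vertex 0.000 0.000 13.000
      vertex 22.000 5.000 13.000
      vertex 9.000 5.000 13.000
    endloop
  endfacet
  facet normal 0.0000 0.0000 1.0000
    outer loop
      vertex 0.000 0.000 13.000
      vertex 9.000 5.000 13.000
      vertex 9.000 15.000 13.000
    endloop
  endfacet
  facet normal 0.0000 0.0000 1.0000
    outer loop
      vertex 0.000 0.000 13.000
      vertex 9.000 15.000 13.000
      vertex 0.000 15.000 13.000
    endloop
  endfacet
  facet normal 0.0000 -1.0000 0.0000
    outer loop
      vertex 0.000 0.000 0.000
      vertex 22.000 0.000 0.000
      vertex 22.000 0.000 13.000
    endloop
  endfacet
  facet normal 0.0000 -1.0000 0.0000
    outer loop
      vertex 0.000 0.000 0.000
      vertex 22.000 0.000 13.000
      vertex 0.000 0.000 13.000
    endloop
  endfacet
  facet normal 1.0000 0.0000 0.0000
    outer loop
      vertex 22.000 0.000 0.000
      vertex 22.000 5.000 0.000
      vertex 22.000 5.000 13.000
    endloop
  endfacet
  facet normal 1.0000 0.0000 0.0000
    outer loop
      vertex 22.000 0.000 0.000
      vertex 22.000 5.000 13.000
      vertex 22.000 0.000 13.000
    endloop
  endfacet
  facet normal 0.0000 1.0000 0.0000
    outer loop
      vertex 22.000 5.000 0.000
      vertex 9.000 5.000 0.000
      vertex 9.000 5.000 13.000
    endloop
  endfacet
  facet normal 0.0000 1.0000 0.0000
    outer loop
      vertex 22.000 5.000 0.000
      vertex 9.000 5.000 13.000
      vertex 22.000 5.000 13.000
    endloop
  endfacet
  facet normal 1.0000 0.0000 0.0000
    outer loop
      vertex 9.000 5.000 0.000
      vertex 9.000 15.000 0.000
      vertex 9.000 15.000 13.000
    endloop
  endfacet
  facet normal 1.0000 0.0000 0.0000
    outer loop
      vertex 9.000 5.000 0.000
      vertex 9.000 15.000 13.000
      vertex 9.000 5.000 13.000
    endloop
  endfacet
  facet normal 0.0000 1.0000 0.0000
    outer loop
      vertex 9.000 15.000 0.000
      vertex 0.000 15.000 0.000
      vertex 0.000 15.000 13.000
    endloop
  endfacet
  facet normal 0.0000 1.0000 0.0000
    outer loop
      vertex 9.000 15.000 0.000
      vertex 0.000 15.000 13.000
      vertex 9.000 15.000 13.000
    endloop
  endfacet
  facet normal -1.0000 0.0000 0.0000
    outer loop
      vertex 0.000 15.000 0.000
      vertex 0.000 0.000 0.000
      vertex 0.000 0.000 13.000
    endloop
  endfacet
  facet normal -1.0000 0.0000 0.0000
    outer loop
      vertex 0.000 15.000 0.000
      vertex 0.000 0.000 13.000
      vertex 0.000 15.000 13.000
    endloop
  endfacet
endsolid part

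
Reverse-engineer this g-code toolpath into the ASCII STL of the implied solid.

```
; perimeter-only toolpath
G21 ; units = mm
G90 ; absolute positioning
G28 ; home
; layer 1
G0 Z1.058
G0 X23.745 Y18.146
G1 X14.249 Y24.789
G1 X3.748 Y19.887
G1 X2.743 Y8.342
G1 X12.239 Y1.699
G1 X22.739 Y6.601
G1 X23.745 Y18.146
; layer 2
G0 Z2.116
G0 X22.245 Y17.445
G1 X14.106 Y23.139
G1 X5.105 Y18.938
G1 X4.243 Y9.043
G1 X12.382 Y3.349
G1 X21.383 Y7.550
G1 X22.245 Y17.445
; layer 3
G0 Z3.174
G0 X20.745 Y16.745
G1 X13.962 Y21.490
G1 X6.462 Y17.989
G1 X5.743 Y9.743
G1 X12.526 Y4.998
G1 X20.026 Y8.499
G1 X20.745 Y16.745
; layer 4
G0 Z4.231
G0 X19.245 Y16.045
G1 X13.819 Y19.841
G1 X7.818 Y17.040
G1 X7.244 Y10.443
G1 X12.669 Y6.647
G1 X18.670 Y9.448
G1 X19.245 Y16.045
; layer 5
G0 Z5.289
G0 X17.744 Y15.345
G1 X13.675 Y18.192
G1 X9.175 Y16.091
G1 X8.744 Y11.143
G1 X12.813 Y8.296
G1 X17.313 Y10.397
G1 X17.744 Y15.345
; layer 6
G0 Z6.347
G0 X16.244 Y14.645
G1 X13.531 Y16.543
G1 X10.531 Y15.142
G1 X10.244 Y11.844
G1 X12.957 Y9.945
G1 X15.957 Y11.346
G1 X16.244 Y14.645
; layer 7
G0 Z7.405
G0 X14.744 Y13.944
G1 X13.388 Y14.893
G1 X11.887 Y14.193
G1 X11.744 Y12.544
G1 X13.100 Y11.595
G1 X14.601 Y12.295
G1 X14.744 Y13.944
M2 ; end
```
solid part
  facet normal 0.0000 0.0000 -1.0000
    outer loop
      vertex 2.392 20.836 0.000
      vertex 14.393 26.438 0.000
      vertex 25.245 18.846 0.000
    endloop
  endfacet
  facet normal 0.0000 0.0000 -1.0000
    outer loop
      vertex 1.243 7.642 0.000
      vertex 2.392 20.836 0.000
      vertex 25.245 18.846 0.000
    endloop
  endfacet
  facet normal 0.0000 0.0000 -1.0000
    outer loop
      vertex 12.095 0.050 0.000
      vertex 1.243 7.642 0.000
      vertex 25.245 18.846 0.000
    endloop
  endfacet
  facet normal 0.0000 0.0000 -1.0000
    outer loop
      vertex 24.096 5.652 0.000
      vertex 12.095 0.050 0.000
      vertex 25.245 18.846 0.000
    endloop
  endfacet
  facet normal 0.3403 0.4865 0.8047
    outer loop
      vertex 25.245 18.846 0.000
      vertex 14.393 26.438 0.000
      vertex 13.244 13.244 8.463
    endloop
  endfacet
  facet normal -0.2511 0.5380 0.8047
    outer loop
      vertex 14.393 26.438 0.000
      vertex 2.392 20.836 0.000
      vertex 13.244 13.244 8.463
    endloop
  endfacet
  facet normal -0.5915 0.0515 0.8047
    outer loop
      vertex 2.392 20.836 0.000
      vertex 1.243 7.642 0.000
      vertex 13.244 13.244 8.463
    endloop
  endfacet
  facet normal -0.3403 -0.4865 0.8047
    outer loop
      vertex 1.243 7.642 0.000
      vertex 12.095 0.050 0.000
      vertex 13.244 13.244 8.463
    endloop
  endfacet
  facet normal 0.2511 -0.5380 0.8047
    outer loop
      vertex 12.095 0.050 0.000
      vertex 24.096 5.652 0.000
      vertex 13.244 13.244 8.463
    endloop
  endfacet
  facet normal 0.5915 -0.0515 0.8047
    outer loop
      vertex 24.096 5.652 0.000
      vertex 25.245 18.846 0.000
      vertex 13.244 13.244 8.463
    endloop
  endfacet
endsolid part

The G0 Z moves step by Δz≈1.058 mm. The G1 loops shrink linearly with z, so the solid tapers from its base footprint up to z≈8.46. Closing with a flat bottom cap and the tapered top and triangulating gives 10 facets — a regular 6-sided pyramid, base circumscribed radius ≈ 13.2 mm, apex at z ≈ 8.46 mm.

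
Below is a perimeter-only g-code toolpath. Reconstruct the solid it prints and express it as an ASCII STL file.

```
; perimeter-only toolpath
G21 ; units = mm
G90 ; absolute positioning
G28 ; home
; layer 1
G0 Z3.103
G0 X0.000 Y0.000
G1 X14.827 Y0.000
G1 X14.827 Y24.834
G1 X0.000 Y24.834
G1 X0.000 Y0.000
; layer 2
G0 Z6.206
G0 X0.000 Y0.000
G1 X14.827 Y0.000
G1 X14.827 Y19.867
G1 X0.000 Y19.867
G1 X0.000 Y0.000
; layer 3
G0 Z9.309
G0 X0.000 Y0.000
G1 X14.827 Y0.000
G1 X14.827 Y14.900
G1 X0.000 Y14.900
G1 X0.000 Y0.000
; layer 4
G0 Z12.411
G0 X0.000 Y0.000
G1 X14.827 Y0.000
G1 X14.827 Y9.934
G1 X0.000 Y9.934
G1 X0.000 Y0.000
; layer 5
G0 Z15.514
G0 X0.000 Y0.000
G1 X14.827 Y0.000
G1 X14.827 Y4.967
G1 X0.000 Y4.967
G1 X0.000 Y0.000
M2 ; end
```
solid part
  facet normal 0.0000 0.0000 -1.0000
    outer loop
      vertex 14.827 29.801 0.000
      vertex 14.827 0.000 0.000
      vertex 0.000 0.000 0.000
    endloop
  endfacet
  facet normal 0.0000 0.0000 -1.0000
    outer loop
      vertex 0.000 29.801 0.000
      vertex 14.827 29.801 0.000
      vertex 0.000 0.000 0.000
    endloop
  endfacet
  facet normal 0.0000 -1.0000 0.0000
    outer loop
      vertex 0.000 0.000 0.000
      vertex 14.827 0.000 0.000
      vertex 14.827 0.000 18.617
    endloop
  endfacet
  facet normal 0.0000 -1.0000 0.0000
    outer loop
      vertex 0.000 0.000 0.000
      vertex 14.827 0.000 18.617
      vertex 0.000 0.000 18.617
    endloop
  endfacet
  facet normal 0.0000 0.5298 0.8481
    outer loop
      vertex 0.000 0.000 18.617
      vertex 14.827 0.000 18.617
      vertex 14.827 29.801 0.000
    endloop
  endfacet
  facet normal 0.0000 0.5298 0.8481
    outer loop
      vertex 0.000 0.000 18.617
      vertex 14.827 29.801 0.000
      vertex 0.000 29.801 0.000
    endloop
  endfacet
  facet normal -1.0000 0.0000 0.0000
    outer loop
      vertex 0.000 0.000 18.617
      vertex 0.000 29.801 0.000
      vertex 0.000 0.000 0.000
    endloop
  endfacet
  facet normal 1.0000 0.0000 0.0000
    outer loop
      vertex 14.827 0.000 0.000
      vertex 14.827 29.801 0.000
      vertex 14.827 0.000 18.617
    endloop
  endfacet
endsolid part

The G0 Z moves step by Δz≈3.103 mm. The G1 loops shrink linearly with z, so the solid tapers from its base footprint up to z≈18.6. Closing with a flat bottom cap and the tapered top and triangulating gives 8 facets — a wedge (ramp): 14.8 × 29.8 mm base, rising to 18.6 mm along the y=0 edge and sloping linearly to z=0 at y=29.8.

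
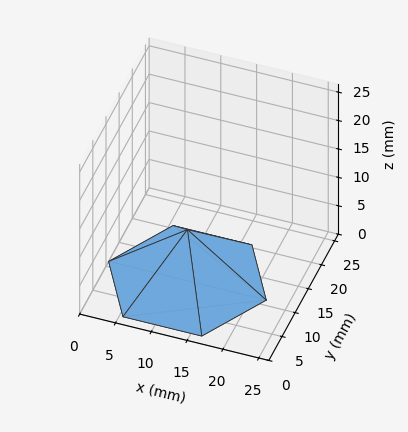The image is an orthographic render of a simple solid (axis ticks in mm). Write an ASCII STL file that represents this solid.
Reading the render: the shape is a regular 6-sided pyramid, base circumscribed radius ≈ 11 mm, apex at z ≈ 9 mm (dimensions read to the nearest mm from the axis ticks). For the STL, each face is triangulated and given an outward normal.

solid part
  facet normal 0.0000 0.0000 -1.0000
    outer loop
      vertex 5.50 20.53 0.00
      vertex 16.50 20.53 0.00
      vertex 22.00 11.00 0.00
    endloop
  endfacet
  facet normal 0.0000 0.0000 -1.0000
    outer loop
      vertex 0.00 11.00 0.00
      vertex 5.50 20.53 0.00
      vertex 22.00 11.00 0.00
    endloop
  endfacet
  facet normal 0.0000 0.0000 -1.0000
    outer loop
      vertex 5.50 1.47 0.00
      vertex 0.00 11.00 0.00
      vertex 22.00 11.00 0.00
    endloop
  endfacet
  facet normal 0.0000 0.0000 -1.0000
    outer loop
      vertex 16.50 1.47 0.00
      vertex 5.50 1.47 0.00
      vertex 22.00 11.00 0.00
    endloop
  endfacet
  facet normal 0.5948 0.3433 0.7269
    outer loop
      vertex 22.00 11.00 0.00
      vertex 16.50 20.53 0.00
      vertex 11.00 11.00 9.00
    endloop
  endfacet
  facet normal 0.0000 0.6866 0.7270
    outer loop
      vertex 16.50 20.53 0.00
      vertex 5.50 20.53 0.00
      vertex 11.00 11.00 9.00
    endloop
  endfacet
  facet normal -0.5948 0.3433 0.7269
    outer loop
      vertex 5.50 20.53 0.00
      vertex 0.00 11.00 0.00
      vertex 11.00 11.00 9.00
    endloop
  endfacet
  facet normal -0.5948 -0.3433 0.7269
    outer loop
      vertex 0.00 11.00 0.00
      vertex 5.50 1.47 0.00
      vertex 11.00 11.00 9.00
    endloop
  endfacet
  facet normal 0.0000 -0.6866 0.7270
    outer loop
      vertex 5.50 1.47 0.00
      vertex 16.50 1.47 0.00
      vertex 11.00 11.00 9.00
    endloop
  endfacet
  facet normal 0.5948 -0.3433 0.7269
    outer loop
      vertex 16.50 1.47 0.00
      vertex 22.00 11.00 0.00
      vertex 11.00 11.00 9.00
    endloop
  endfacet
endsolid part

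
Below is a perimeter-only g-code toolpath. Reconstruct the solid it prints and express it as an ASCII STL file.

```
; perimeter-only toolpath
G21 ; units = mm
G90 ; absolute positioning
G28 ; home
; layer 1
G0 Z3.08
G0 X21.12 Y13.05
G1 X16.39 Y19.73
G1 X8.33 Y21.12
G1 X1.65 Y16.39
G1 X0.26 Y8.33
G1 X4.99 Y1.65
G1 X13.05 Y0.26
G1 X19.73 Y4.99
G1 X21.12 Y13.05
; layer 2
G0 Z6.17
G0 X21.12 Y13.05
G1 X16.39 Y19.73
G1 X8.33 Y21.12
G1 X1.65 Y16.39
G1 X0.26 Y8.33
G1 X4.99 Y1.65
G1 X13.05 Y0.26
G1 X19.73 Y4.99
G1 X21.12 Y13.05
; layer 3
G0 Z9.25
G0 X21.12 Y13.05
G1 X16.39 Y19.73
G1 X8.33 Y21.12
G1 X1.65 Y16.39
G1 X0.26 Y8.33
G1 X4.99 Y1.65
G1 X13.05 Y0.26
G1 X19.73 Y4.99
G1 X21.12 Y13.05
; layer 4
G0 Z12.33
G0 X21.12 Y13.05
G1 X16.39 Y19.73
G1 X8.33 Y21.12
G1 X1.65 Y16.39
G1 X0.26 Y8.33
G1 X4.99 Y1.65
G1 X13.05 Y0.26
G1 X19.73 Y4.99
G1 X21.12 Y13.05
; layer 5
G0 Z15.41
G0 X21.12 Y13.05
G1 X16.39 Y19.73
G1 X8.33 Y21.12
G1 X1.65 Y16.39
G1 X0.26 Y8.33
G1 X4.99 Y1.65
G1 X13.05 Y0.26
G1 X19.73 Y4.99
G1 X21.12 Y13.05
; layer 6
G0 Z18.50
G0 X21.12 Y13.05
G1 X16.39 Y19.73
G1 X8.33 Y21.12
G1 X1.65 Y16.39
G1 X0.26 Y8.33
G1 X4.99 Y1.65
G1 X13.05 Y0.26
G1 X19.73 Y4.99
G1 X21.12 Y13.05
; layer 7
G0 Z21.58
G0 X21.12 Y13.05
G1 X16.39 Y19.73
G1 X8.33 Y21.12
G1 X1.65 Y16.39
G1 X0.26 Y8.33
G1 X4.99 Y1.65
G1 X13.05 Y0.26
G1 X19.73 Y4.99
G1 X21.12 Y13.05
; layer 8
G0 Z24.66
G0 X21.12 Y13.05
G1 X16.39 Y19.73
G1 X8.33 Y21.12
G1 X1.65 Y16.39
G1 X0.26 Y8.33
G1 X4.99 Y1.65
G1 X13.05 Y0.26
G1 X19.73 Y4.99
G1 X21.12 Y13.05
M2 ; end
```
solid part
  facet normal 0.0000 0.0000 -1.0000
    outer loop
      vertex 8.33 21.12 0.00
      vertex 16.39 19.73 0.00
      vertex 21.12 13.05 0.00
    endloop
  endfacet
  facet normal 0.0000 0.0000 -1.0000
    outer loop
      vertex 1.65 16.39 0.00
      vertex 8.33 21.12 0.00
      vertex 21.12 13.05 0.00
    endloop
  endfacet
  facet normal 0.0000 0.0000 -1.0000
    outer loop
      vertex 0.26 8.33 0.00
      vertex 1.65 16.39 0.00
      vertex 21.12 13.05 0.00
    endloop
  endfacet
  facet normal 0.0000 0.0000 -1.0000
    outer loop
      vertex 4.99 1.65 0.00
      vertex 0.26 8.33 0.00
      vertex 21.12 13.05 0.00
    endloop
  endfacet
  facet normal 0.0000 0.0000 -1.0000
    outer loop
      vertex 13.05 0.26 0.00
      vertex 4.99 1.65 0.00
      vertex 21.12 13.05 0.00
    endloop
  endfacet
  facet normal 0.0000 0.0000 -1.0000
    outer loop
      vertex 19.73 4.99 0.00
      vertex 13.05 0.26 0.00
      vertex 21.12 13.05 0.00
    endloop
  endfacet
  facet normal 0.0000 0.0000 1.0000
    outer loop
      vertex 21.12 13.05 24.66
      vertex 16.39 19.73 24.66
      vertex 8.33 21.12 24.66
    endloop
  endfacet
  facet normal 0.0000 0.0000 1.0000
    outer loop
      vertex 21.12 13.05 24.66
      vertex 8.33 21.12 24.66
      vertex 1.65 16.39 24.66
    endloop
  endfacet
  facet normal 0.0000 0.0000 1.0000
    outer loop
      vertex 21.12 13.05 24.66
      vertex 1.65 16.39 24.66
      vertex 0.26 8.33 24.66
    endloop
  endfacet
  facet normal 0.0000 0.0000 1.0000
    outer loop
      vertex 21.12 13.05 24.66
      vertex 0.26 8.33 24.66
      vertex 4.99 1.65 24.66
    endloop
  endfacet
  facet normal 0.0000 0.0000 1.0000
    outer loop
      vertex 21.12 13.05 24.66
      vertex 4.99 1.65 24.66
      vertex 13.05 0.26 24.66
    endloop
  endfacet
  facet normal 0.0000 0.0000 1.0000
    outer loop
      vertex 21.12 13.05 24.66
      vertex 13.05 0.26 24.66
      vertex 19.73 4.99 24.66
    endloop
  endfacet
  facet normal 0.8161 0.5779 0.0000
    outer loop
      vertex 21.12 13.05 0.00
      vertex 16.39 19.73 0.00
      vertex 16.39 19.73 24.66
    endloop
  endfacet
  facet normal 0.8161 0.5779 0.0000
    outer loop
      vertex 21.12 13.05 0.00
      vertex 16.39 19.73 24.66
      vertex 21.12 13.05 24.66
    endloop
  endfacet
  facet normal 0.1699 0.9855 0.0000
    outer loop
      vertex 16.39 19.73 0.00
      vertex 8.33 21.12 0.00
      vertex 8.33 21.12 24.66
    endloop
  endfacet
  facet normal 0.1699 0.9855 0.0000
    outer loop
      vertex 16.39 19.73 0.00
      vertex 8.33 21.12 24.66
      vertex 16.39 19.73 24.66
    endloop
  endfacet
  facet normal -0.5779 0.8161 0.0000
    outer loop
      vertex 8.33 21.12 0.00
      vertex 1.65 16.39 0.00
      vertex 1.65 16.39 24.66
    endloop
  endfacet
  facet normal -0.5779 0.8161 0.0000
    outer loop
      vertex 8.33 21.12 0.00
      vertex 1.65 16.39 24.66
      vertex 8.33 21.12 24.66
    endloop
  endfacet
  facet normal -0.9855 0.1699 0.0000
    outer loop
      vertex 1.65 16.39 0.00
      vertex 0.26 8.33 0.00
      vertex 0.26 8.33 24.66
    endloop
  endfacet
  facet normal -0.9855 0.1699 0.0000
    outer loop
      vertex 1.65 16.39 0.00
      vertex 0.26 8.33 24.66
      vertex 1.65 16.39 24.66
    endloop
  endfacet
  facet normal -0.8161 -0.5779 0.0000
    outer loop
      vertex 0.26 8.33 0.00
      vertex 4.99 1.65 0.00
      vertex 4.99 1.65 24.66
    endloop
  endfacet
  facet normal -0.8161 -0.5779 0.0000
    outer loop
      vertex 0.26 8.33 0.00
      vertex 4.99 1.65 24.66
      vertex 0.26 8.33 24.66
    endloop
  endfacet
  facet normal -0.1699 -0.9855 0.0000
    outer loop
      vertex 4.99 1.65 0.00
      vertex 13.05 0.26 0.00
      vertex 13.05 0.26 24.66
    endloop
  endfacet
  facet normal -0.1699 -0.9855 0.0000
    outer loop
      vertex 4.99 1.65 0.00
      vertex 13.05 0.26 24.66
      vertex 4.99 1.65 24.66
    endloop
  endfacet
  facet normal 0.5779 -0.8161 0.0000
    outer loop
      vertex 13.05 0.26 0.00
      vertex 19.73 4.99 0.00
      vertex 19.73 4.99 24.66
    endloop
  endfacet
  facet normal 0.5779 -0.8161 0.0000
    outer loop
      vertex 13.05 0.26 0.00
      vertex 19.73 4.99 24.66
      vertex 13.05 0.26 24.66
    endloop
  endfacet
  facet normal 0.9855 -0.1699 0.0000
    outer loop
      vertex 19.73 4.99 0.00
      vertex 21.12 13.05 0.00
      vertex 21.12 13.05 24.66
    endloop
  endfacet
  facet normal 0.9855 -0.1699 0.0000
    outer loop
      vertex 19.73 4.99 0.00
      vertex 21.12 13.05 24.66
      vertex 19.73 4.99 24.66
    endloop
  endfacet
endsolid part

The G0 Z moves step by Δz≈3.08 mm. Every layer's G1 loop is the same polygon, so the solid is a straight extrusion of it from z=0 to z≈24.7. Closing with flat bottom and top caps and triangulating gives 28 facets — a regular 8-sided prism (a cylinder approximated with 8 flat sides), circumscribed radius ≈ 10.7 mm, height ≈ 24.7 mm.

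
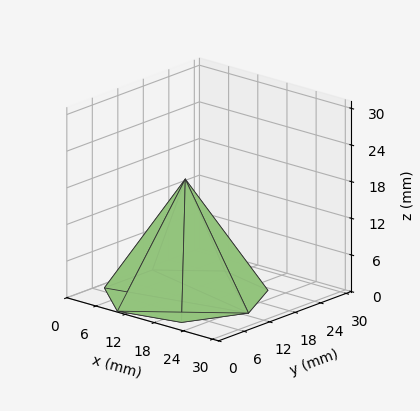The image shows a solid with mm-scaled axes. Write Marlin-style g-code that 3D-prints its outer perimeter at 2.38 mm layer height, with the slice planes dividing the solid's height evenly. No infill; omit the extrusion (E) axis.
Reading the render: the shape is a regular 7-sided pyramid, base circumscribed radius ≈ 13 mm, apex at z ≈ 19 mm (dimensions read to the nearest mm from the axis ticks). For the g-code, the solid's height is divided into equal slices at the stated Δz and each level perimeter traced with G1 moves after a G0 lift.

; perimeter-only toolpath
G21 ; units = mm
G90 ; absolute positioning
G28 ; home
; layer 1
G0 Z2.38
G0 X24.38 Y13.00
G1 X20.10 Y21.89
G1 X10.47 Y24.09
G1 X2.75 Y17.94
G1 X2.75 Y8.07
G1 X10.47 Y1.91
G1 X20.10 Y4.11
G1 X24.38 Y13.00
; layer 2
G0 Z4.75
G0 X22.75 Y13.00
G1 X19.08 Y20.62
G1 X10.83 Y22.50
G1 X4.22 Y17.23
G1 X4.22 Y8.77
G1 X10.83 Y3.50
G1 X19.08 Y5.38
G1 X22.75 Y13.00
; layer 3
G0 Z7.12
G0 X21.12 Y13.00
G1 X18.07 Y19.35
G1 X11.19 Y20.92
G1 X5.68 Y16.52
G1 X5.68 Y9.48
G1 X11.19 Y5.08
G1 X18.07 Y6.65
G1 X21.12 Y13.00
; layer 4
G0 Z9.50
G0 X19.50 Y13.00
G1 X17.05 Y18.08
G1 X11.55 Y19.34
G1 X7.14 Y15.82
G1 X7.14 Y10.18
G1 X11.55 Y6.67
G1 X17.05 Y7.92
G1 X19.50 Y13.00
; layer 5
G0 Z11.88
G0 X17.88 Y13.00
G1 X16.04 Y16.81
G1 X11.92 Y17.75
G1 X8.61 Y15.12
G1 X8.61 Y10.88
G1 X11.92 Y8.25
G1 X16.04 Y9.19
G1 X17.88 Y13.00
; layer 6
G0 Z14.25
G0 X16.25 Y13.00
G1 X15.03 Y15.54
G1 X12.28 Y16.17
G1 X10.07 Y14.41
G1 X10.07 Y11.59
G1 X12.28 Y9.83
G1 X15.03 Y10.46
G1 X16.25 Y13.00
; layer 7
G0 Z16.62
G0 X14.62 Y13.00
G1 X14.01 Y14.27
G1 X12.64 Y14.58
G1 X11.54 Y13.71
G1 X11.54 Y12.29
G1 X12.64 Y11.42
G1 X14.01 Y11.73
G1 X14.62 Y13.00
M2 ; end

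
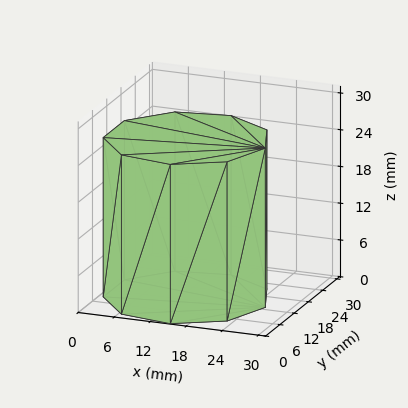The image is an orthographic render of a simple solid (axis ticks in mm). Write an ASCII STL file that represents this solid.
Reading the render: the shape is a regular 9-sided prism (a cylinder approximated with 9 flat sides), circumscribed radius ≈ 13 mm, height ≈ 26 mm (dimensions read to the nearest mm from the axis ticks). For the STL, each face is triangulated and given an outward normal.

solid part
  facet normal 0.0000 0.0000 -1.0000
    outer loop
      vertex 15.26 25.80 0.00
      vertex 22.96 21.36 0.00
      vertex 26.00 13.00 0.00
    endloop
  endfacet
  facet normal 0.0000 0.0000 -1.0000
    outer loop
      vertex 6.50 24.26 0.00
      vertex 15.26 25.80 0.00
      vertex 26.00 13.00 0.00
    endloop
  endfacet
  facet normal 0.0000 0.0000 -1.0000
    outer loop
      vertex 0.78 17.45 0.00
      vertex 6.50 24.26 0.00
      vertex 26.00 13.00 0.00
    endloop
  endfacet
  facet normal 0.0000 0.0000 -1.0000
    outer loop
      vertex 0.78 8.55 0.00
      vertex 0.78 17.45 0.00
      vertex 26.00 13.00 0.00
    endloop
  endfacet
  facet normal 0.0000 0.0000 -1.0000
    outer loop
      vertex 6.50 1.74 0.00
      vertex 0.78 8.55 0.00
      vertex 26.00 13.00 0.00
    endloop
  endfacet
  facet normal 0.0000 0.0000 -1.0000
    outer loop
      vertex 15.26 0.20 0.00
      vertex 6.50 1.74 0.00
      vertex 26.00 13.00 0.00
    endloop
  endfacet
  facet normal 0.0000 0.0000 -1.0000
    outer loop
      vertex 22.96 4.64 0.00
      vertex 15.26 0.20 0.00
      vertex 26.00 13.00 0.00
    endloop
  endfacet
  facet normal 0.0000 0.0000 1.0000
    outer loop
      vertex 26.00 13.00 26.00
      vertex 22.96 21.36 26.00
      vertex 15.26 25.80 26.00
    endloop
  endfacet
  facet normal 0.0000 0.0000 1.0000
    outer loop
      vertex 26.00 13.00 26.00
      vertex 15.26 25.80 26.00
      vertex 6.50 24.26 26.00
    endloop
  endfacet
  facet normal 0.0000 0.0000 1.0000
    outer loop
      vertex 26.00 13.00 26.00
      vertex 6.50 24.26 26.00
      vertex 0.78 17.45 26.00
    endloop
  endfacet
  facet normal 0.0000 0.0000 1.0000
    outer loop
      vertex 26.00 13.00 26.00
      vertex 0.78 17.45 26.00
      vertex 0.78 8.55 26.00
    endloop
  endfacet
  facet normal 0.0000 0.0000 1.0000
    outer loop
      vertex 26.00 13.00 26.00
      vertex 0.78 8.55 26.00
      vertex 6.50 1.74 26.00
    endloop
  endfacet
  facet normal 0.0000 0.0000 1.0000
    outer loop
      vertex 26.00 13.00 26.00
      vertex 6.50 1.74 26.00
      vertex 15.26 0.20 26.00
    endloop
  endfacet
  facet normal 0.0000 0.0000 1.0000
    outer loop
      vertex 26.00 13.00 26.00
      vertex 15.26 0.20 26.00
      vertex 22.96 4.64 26.00
    endloop
  endfacet
  facet normal 0.9398 0.3417 0.0000
    outer loop
      vertex 26.00 13.00 0.00
      vertex 22.96 21.36 0.00
      vertex 22.96 21.36 26.00
    endloop
  endfacet
  facet normal 0.9398 0.3417 0.0000
    outer loop
      vertex 26.00 13.00 0.00
      vertex 22.96 21.36 26.00
      vertex 26.00 13.00 26.00
    endloop
  endfacet
  facet normal 0.4995 0.8663 0.0000
    outer loop
      vertex 22.96 21.36 0.00
      vertex 15.26 25.80 0.00
      vertex 15.26 25.80 26.00
    endloop
  endfacet
  facet normal 0.4995 0.8663 0.0000
    outer loop
      vertex 22.96 21.36 0.00
      vertex 15.26 25.80 26.00
      vertex 22.96 21.36 26.00
    endloop
  endfacet
  facet normal -0.1731 0.9849 0.0000
    outer loop
      vertex 15.26 25.80 0.00
      vertex 6.50 24.26 0.00
      vertex 6.50 24.26 26.00
    endloop
  endfacet
  facet normal -0.1731 0.9849 0.0000
    outer loop
      vertex 15.26 25.80 0.00
      vertex 6.50 24.26 26.00
      vertex 15.26 25.80 26.00
    endloop
  endfacet
  facet normal -0.7657 0.6432 0.0000
    outer loop
      vertex 6.50 24.26 0.00
      vertex 0.78 17.45 0.00
      vertex 0.78 17.45 26.00
    endloop
  endfacet
  facet normal -0.7657 0.6432 0.0000
    outer loop
      vertex 6.50 24.26 0.00
      vertex 0.78 17.45 26.00
      vertex 6.50 24.26 26.00
    endloop
  endfacet
  facet normal -1.0000 0.0000 0.0000
    outer loop
      vertex 0.78 17.45 0.00
      vertex 0.78 8.55 0.00
      vertex 0.78 8.55 26.00
    endloop
  endfacet
  facet normal -1.0000 0.0000 0.0000
    outer loop
      vertex 0.78 17.45 0.00
      vertex 0.78 8.55 26.00
      vertex 0.78 17.45 26.00
    endloop
  endfacet
  facet normal -0.7657 -0.6432 0.0000
    outer loop
      vertex 0.78 8.55 0.00
      vertex 6.50 1.74 0.00
      vertex 6.50 1.74 26.00
    endloop
  endfacet
  facet normal -0.7657 -0.6432 0.0000
    outer loop
      vertex 0.78 8.55 0.00
      vertex 6.50 1.74 26.00
      vertex 0.78 8.55 26.00
    endloop
  endfacet
  facet normal -0.1731 -0.9849 0.0000
    outer loop
      vertex 6.50 1.74 0.00
      vertex 15.26 0.20 0.00
      vertex 15.26 0.20 26.00
    endloop
  endfacet
  facet normal -0.1731 -0.9849 0.0000
    outer loop
      vertex 6.50 1.74 0.00
      vertex 15.26 0.20 26.00
      vertex 6.50 1.74 26.00
    endloop
  endfacet
  facet normal 0.4995 -0.8663 0.0000
    outer loop
      vertex 15.26 0.20 0.00
      vertex 22.96 4.64 0.00
      vertex 22.96 4.64 26.00
    endloop
  endfacet
  facet normal 0.4995 -0.8663 0.0000
    outer loop
      vertex 15.26 0.20 0.00
      vertex 22.96 4.64 26.00
      vertex 15.26 0.20 26.00
    endloop
  endfacet
  facet normal 0.9398 -0.3417 0.0000
    outer loop
      vertex 22.96 4.64 0.00
      vertex 26.00 13.00 0.00
      vertex 26.00 13.00 26.00
    endloop
  endfacet
  facet normal 0.9398 -0.3417 0.0000
    outer loop
      vertex 22.96 4.64 0.00
      vertex 26.00 13.00 26.00
      vertex 22.96 4.64 26.00
    endloop
  endfacet
endsolid part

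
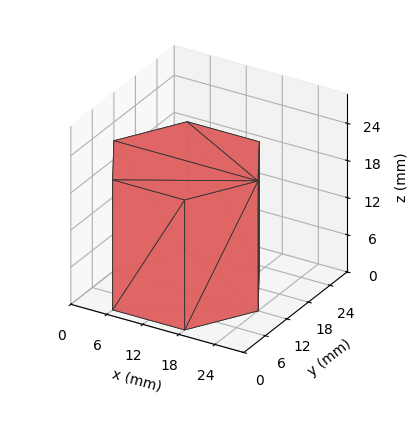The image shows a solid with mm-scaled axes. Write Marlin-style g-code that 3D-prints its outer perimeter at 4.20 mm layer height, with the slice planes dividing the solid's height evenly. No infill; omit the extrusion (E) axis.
Reading the render: the shape is a regular 6-sided prism (a cylinder approximated with 6 flat sides), circumscribed radius ≈ 12 mm, height ≈ 21 mm (dimensions read to the nearest mm from the axis ticks). For the g-code, the solid's height is divided into equal slices at the stated Δz and each level perimeter traced with G1 moves after a G0 lift.

; perimeter-only toolpath
G21 ; units = mm
G90 ; absolute positioning
G28 ; home
; layer 1
G0 Z4.20
G0 X24.00 Y12.00
G1 X18.00 Y22.39
G1 X6.00 Y22.39
G1 X0.00 Y12.00
G1 X6.00 Y1.61
G1 X18.00 Y1.61
G1 X24.00 Y12.00
; layer 2
G0 Z8.40
G0 X24.00 Y12.00
G1 X18.00 Y22.39
G1 X6.00 Y22.39
G1 X0.00 Y12.00
G1 X6.00 Y1.61
G1 X18.00 Y1.61
G1 X24.00 Y12.00
; layer 3
G0 Z12.60
G0 X24.00 Y12.00
G1 X18.00 Y22.39
G1 X6.00 Y22.39
G1 X0.00 Y12.00
G1 X6.00 Y1.61
G1 X18.00 Y1.61
G1 X24.00 Y12.00
; layer 4
G0 Z16.80
G0 X24.00 Y12.00
G1 X18.00 Y22.39
G1 X6.00 Y22.39
G1 X0.00 Y12.00
G1 X6.00 Y1.61
G1 X18.00 Y1.61
G1 X24.00 Y12.00
; layer 5
G0 Z21.00
G0 X24.00 Y12.00
G1 X18.00 Y22.39
G1 X6.00 Y22.39
G1 X0.00 Y12.00
G1 X6.00 Y1.61
G1 X18.00 Y1.61
G1 X24.00 Y12.00
M2 ; end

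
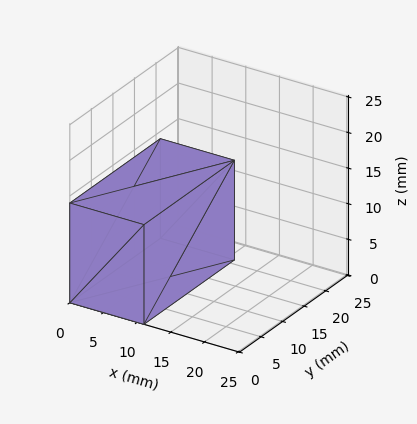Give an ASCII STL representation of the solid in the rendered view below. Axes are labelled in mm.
Reading the render: the shape is a rectangular box, roughly 11 × 21 mm footprint and 14 mm tall (dimensions read to the nearest mm from the axis ticks). For the STL, each face is triangulated and given an outward normal.

solid part
  facet normal 0.0000 0.0000 -1.0000
    outer loop
      vertex 11.000 21.000 0.000
      vertex 11.000 0.000 0.000
      vertex 0.000 0.000 0.000
    endloop
  endfacet
  facet normal 0.0000 0.0000 -1.0000
    outer loop
      vertex 0.000 21.000 0.000
      vertex 11.000 21.000 0.000
      vertex 0.000 0.000 0.000
    endloop
  endfacet
  facet normal 0.0000 0.0000 1.0000
    outer loop
      vertex 0.000 0.000 14.000
      vertex 11.000 0.000 14.000
      vertex 11.000 21.000 14.000
    endloop
  endfacet
  facet normal 0.0000 0.0000 1.0000
    outer loop
      vertex 0.000 0.000 14.000
      vertex 11.000 21.000 14.000
      vertex 0.000 21.000 14.000
    endloop
  endfacet
  facet normal 0.0000 -1.0000 0.0000
    outer loop
      vertex 0.000 0.000 0.000
      vertex 11.000 0.000 0.000
      vertex 11.000 0.000 14.000
    endloop
  endfacet
  facet normal 0.0000 -1.0000 0.0000
    outer loop
      vertex 0.000 0.000 0.000
      vertex 11.000 0.000 14.000
      vertex 0.000 0.000 14.000
    endloop
  endfacet
  facet normal 0.0000 1.0000 0.0000
    outer loop
      vertex 11.000 21.000 14.000
      vertex 11.000 21.000 0.000
      vertex 0.000 21.000 0.000
    endloop
  endfacet
  facet normal 0.0000 1.0000 0.0000
    outer loop
      vertex 0.000 21.000 14.000
      vertex 11.000 21.000 14.000
      vertex 0.000 21.000 0.000
    endloop
  endfacet
  facet normal -1.0000 0.0000 0.0000
    outer loop
      vertex 0.000 21.000 14.000
      vertex 0.000 21.000 0.000
      vertex 0.000 0.000 0.000
    endloop
  endfacet
  facet normal -1.0000 0.0000 0.0000
    outer loop
      vertex 0.000 0.000 14.000
      vertex 0.000 21.000 14.000
      vertex 0.000 0.000 0.000
    endloop
  endfacet
  facet normal 1.0000 0.0000 0.0000
    outer loop
      vertex 11.000 0.000 0.000
      vertex 11.000 21.000 0.000
      vertex 11.000 21.000 14.000
    endloop
  endfacet
  facet normal 1.0000 0.0000 0.0000
    outer loop
      vertex 11.000 0.000 0.000
      vertex 11.000 21.000 14.000
      vertex 11.000 0.000 14.000
    endloop
  endfacet
endsolid part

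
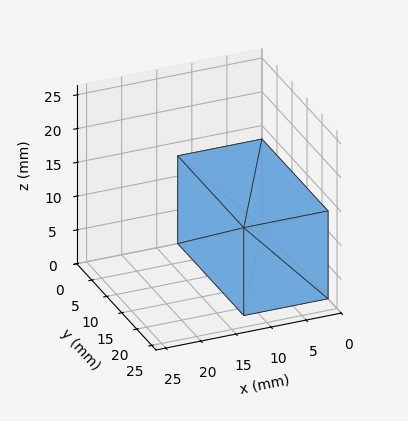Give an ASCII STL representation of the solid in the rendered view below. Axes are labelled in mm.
Reading the render: the shape is a rectangular box, roughly 12 × 22 mm footprint and 13 mm tall (dimensions read to the nearest mm from the axis ticks). For the STL, each face is triangulated and given an outward normal.

solid part
  facet normal 0.0000 0.0000 -1.0000
    outer loop
      vertex 12.000 22.000 0.000
      vertex 12.000 0.000 0.000
      vertex 0.000 0.000 0.000
    endloop
  endfacet
  facet normal 0.0000 0.0000 -1.0000
    outer loop
      vertex 0.000 22.000 0.000
      vertex 12.000 22.000 0.000
      vertex 0.000 0.000 0.000
    endloop
  endfacet
  facet normal 0.0000 0.0000 1.0000
    outer loop
      vertex 0.000 0.000 13.000
      vertex 12.000 0.000 13.000
      vertex 12.000 22.000 13.000
    endloop
  endfacet
  facet normal 0.0000 0.0000 1.0000
    outer loop
      vertex 0.000 0.000 13.000
      vertex 12.000 22.000 13.000
      vertex 0.000 22.000 13.000
    endloop
  endfacet
  facet normal 0.0000 -1.0000 0.0000
    outer loop
      vertex 0.000 0.000 0.000
      vertex 12.000 0.000 0.000
      vertex 12.000 0.000 13.000
    endloop
  endfacet
  facet normal 0.0000 -1.0000 0.0000
    outer loop
      vertex 0.000 0.000 0.000
      vertex 12.000 0.000 13.000
      vertex 0.000 0.000 13.000
    endloop
  endfacet
  facet normal 0.0000 1.0000 0.0000
    outer loop
      vertex 12.000 22.000 13.000
      vertex 12.000 22.000 0.000
      vertex 0.000 22.000 0.000
    endloop
  endfacet
  facet normal 0.0000 1.0000 0.0000
    outer loop
      vertex 0.000 22.000 13.000
      vertex 12.000 22.000 13.000
      vertex 0.000 22.000 0.000
    endloop
  endfacet
  facet normal -1.0000 0.0000 0.0000
    outer loop
      vertex 0.000 22.000 13.000
      vertex 0.000 22.000 0.000
      vertex 0.000 0.000 0.000
    endloop
  endfacet
  facet normal -1.0000 0.0000 0.0000
    outer loop
      vertex 0.000 0.000 13.000
      vertex 0.000 22.000 13.000
      vertex 0.000 0.000 0.000
    endloop
  endfacet
  facet normal 1.0000 0.0000 0.0000
    outer loop
      vertex 12.000 0.000 0.000
      vertex 12.000 22.000 0.000
      vertex 12.000 22.000 13.000
    endloop
  endfacet
  facet normal 1.0000 0.0000 0.0000
    outer loop
      vertex 12.000 0.000 0.000
      vertex 12.000 22.000 13.000
      vertex 12.000 0.000 13.000
    endloop
  endfacet
endsolid part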